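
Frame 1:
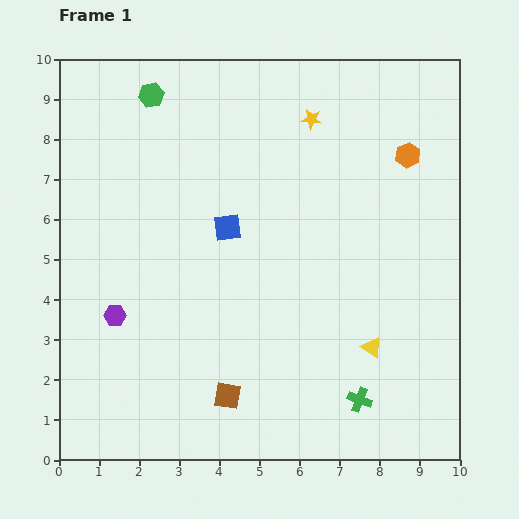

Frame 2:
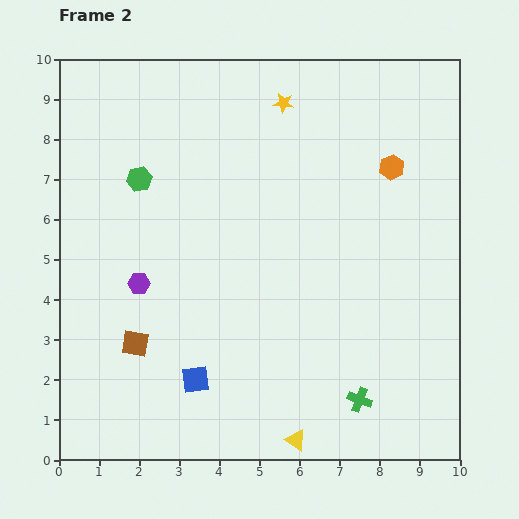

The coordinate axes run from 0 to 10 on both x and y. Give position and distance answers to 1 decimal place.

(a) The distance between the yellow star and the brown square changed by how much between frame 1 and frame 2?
-0.2

Distance in frame 1: 7.2. Distance in frame 2: 7.0.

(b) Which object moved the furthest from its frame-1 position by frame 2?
the blue square

(moved 3.9; next 3.0)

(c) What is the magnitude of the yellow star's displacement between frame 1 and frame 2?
0.8

The yellow star moved from (6.3, 8.5) to (5.6, 8.9), a distance of √(0.7² + 0.4²) ≈ 0.8.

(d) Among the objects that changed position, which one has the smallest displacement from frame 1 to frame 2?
the orange hexagon

(moved 0.5)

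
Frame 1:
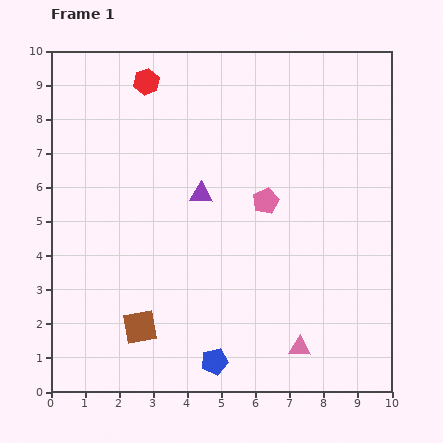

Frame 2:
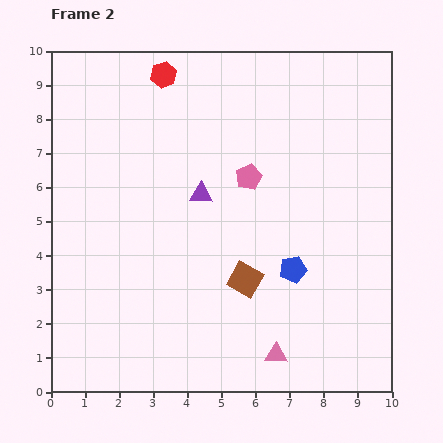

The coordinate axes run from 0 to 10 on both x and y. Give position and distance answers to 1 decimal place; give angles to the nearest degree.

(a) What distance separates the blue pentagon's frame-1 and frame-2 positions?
3.5

The blue pentagon moved from (4.8, 0.9) to (7.1, 3.6), a distance of √(2.3² + 2.7²) ≈ 3.5.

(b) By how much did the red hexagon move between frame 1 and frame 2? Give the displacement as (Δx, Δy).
(0.5, 0.2)

The red hexagon was at (2.8, 9.1) in frame 1 and (3.3, 9.3) in frame 2.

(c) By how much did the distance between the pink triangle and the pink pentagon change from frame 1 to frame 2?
+0.9

Distance in frame 1: 4.4. Distance in frame 2: 5.3.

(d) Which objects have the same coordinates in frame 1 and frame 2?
the purple triangle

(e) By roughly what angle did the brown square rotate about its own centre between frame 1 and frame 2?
39° clockwise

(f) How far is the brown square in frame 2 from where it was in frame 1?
3.4

The brown square moved from (2.6, 1.9) to (5.7, 3.3), a distance of √(3.1² + 1.4²) ≈ 3.4.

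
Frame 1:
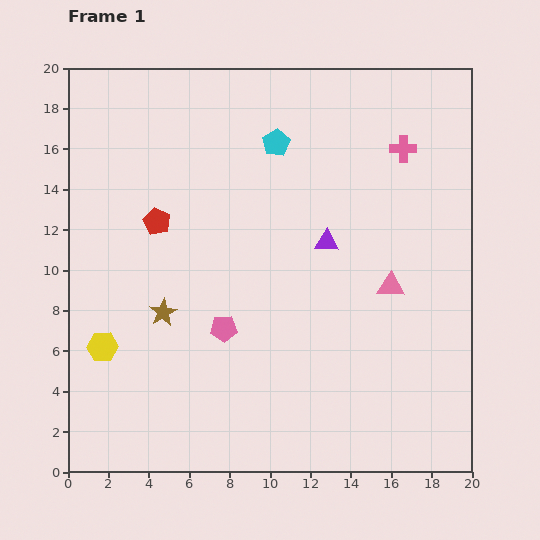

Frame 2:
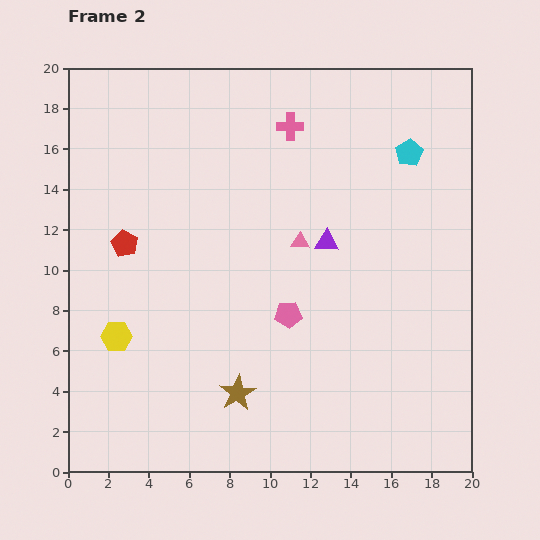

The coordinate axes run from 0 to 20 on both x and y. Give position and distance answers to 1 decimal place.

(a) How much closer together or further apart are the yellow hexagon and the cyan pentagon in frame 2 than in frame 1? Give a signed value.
+3.8

Distance in frame 1: 13.3. Distance in frame 2: 17.1.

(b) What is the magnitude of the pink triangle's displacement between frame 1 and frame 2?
5.0

The pink triangle moved from (16.0, 9.2) to (11.5, 11.4), a distance of √(4.5² + 2.2²) ≈ 5.0.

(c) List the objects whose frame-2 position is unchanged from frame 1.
the purple triangle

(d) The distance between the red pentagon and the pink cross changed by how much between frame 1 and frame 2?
-2.7

Distance in frame 1: 12.7. Distance in frame 2: 10.0.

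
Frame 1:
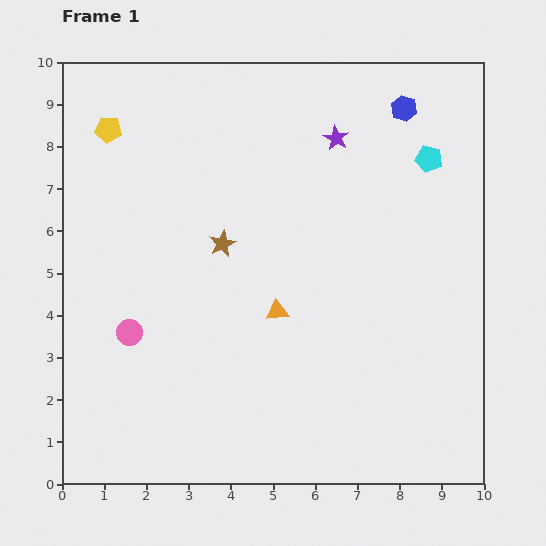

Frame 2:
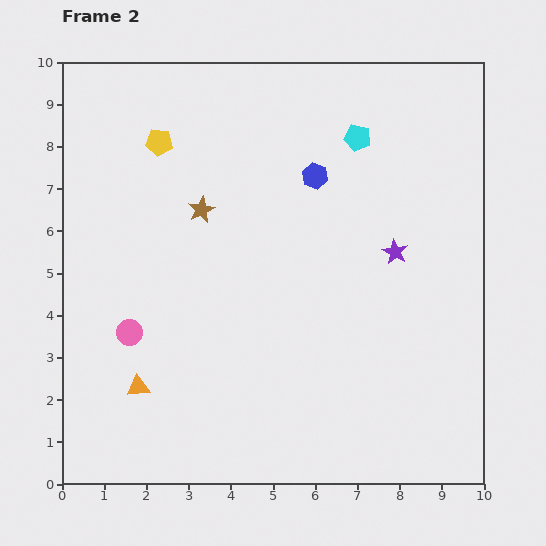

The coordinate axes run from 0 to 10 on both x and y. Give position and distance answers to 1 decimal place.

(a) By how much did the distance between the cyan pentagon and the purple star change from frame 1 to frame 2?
+0.5

Distance in frame 1: 2.3. Distance in frame 2: 2.8.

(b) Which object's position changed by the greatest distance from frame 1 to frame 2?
the orange triangle

(moved 3.8; next 3.0)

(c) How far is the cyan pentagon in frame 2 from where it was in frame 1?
1.8

The cyan pentagon moved from (8.7, 7.7) to (7.0, 8.2), a distance of √(1.7² + 0.5²) ≈ 1.8.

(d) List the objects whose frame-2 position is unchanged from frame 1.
the pink circle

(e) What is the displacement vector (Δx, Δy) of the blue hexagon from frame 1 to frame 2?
(-2.1, -1.6)

The blue hexagon was at (8.1, 8.9) in frame 1 and (6.0, 7.3) in frame 2.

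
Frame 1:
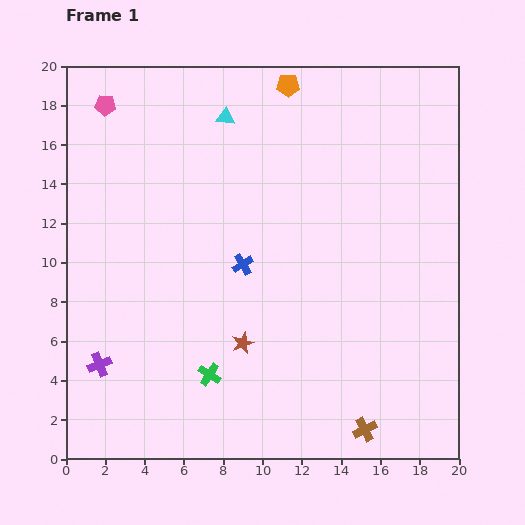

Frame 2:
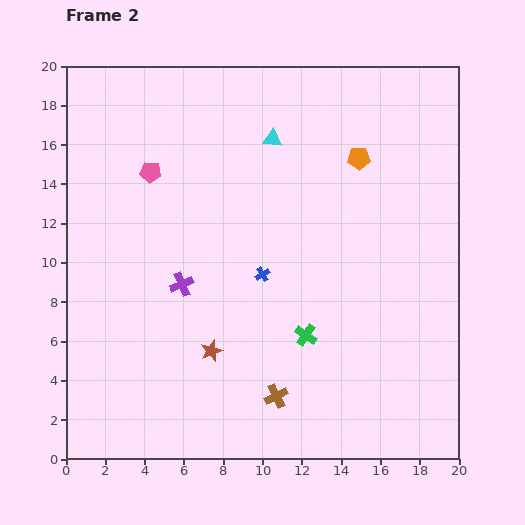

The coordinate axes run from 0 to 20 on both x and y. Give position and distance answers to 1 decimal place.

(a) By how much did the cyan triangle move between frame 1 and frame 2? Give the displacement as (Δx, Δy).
(2.4, -1.1)

The cyan triangle was at (8.1, 17.4) in frame 1 and (10.5, 16.3) in frame 2.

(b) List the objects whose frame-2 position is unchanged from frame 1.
none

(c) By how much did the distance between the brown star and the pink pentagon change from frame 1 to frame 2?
-4.4

Distance in frame 1: 14.0. Distance in frame 2: 9.6.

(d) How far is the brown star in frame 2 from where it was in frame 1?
1.6

The brown star moved from (9.0, 5.9) to (7.4, 5.5), a distance of √(1.6² + 0.4²) ≈ 1.6.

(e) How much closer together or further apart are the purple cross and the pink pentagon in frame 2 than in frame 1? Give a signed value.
-7.3

Distance in frame 1: 13.2. Distance in frame 2: 5.9.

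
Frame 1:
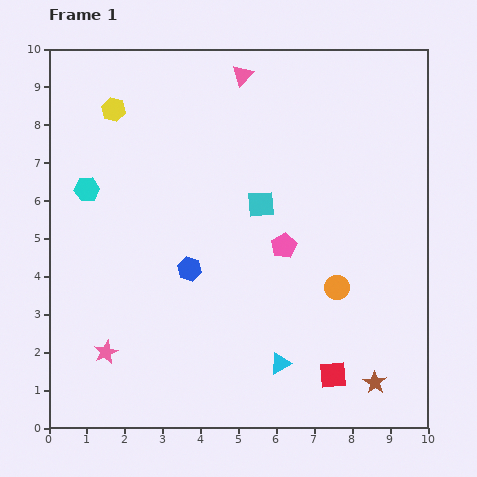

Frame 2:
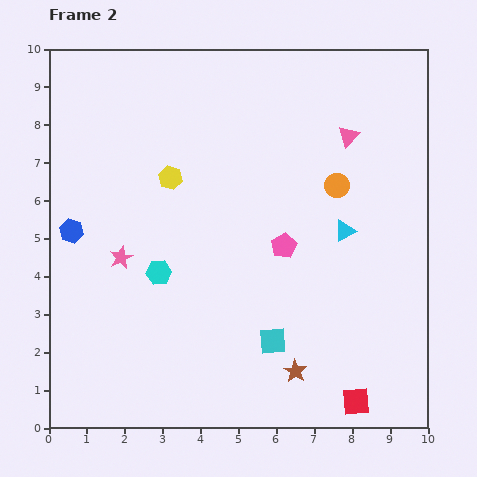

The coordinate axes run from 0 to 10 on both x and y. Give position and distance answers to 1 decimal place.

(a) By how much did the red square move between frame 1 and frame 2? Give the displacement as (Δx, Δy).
(0.6, -0.7)

The red square was at (7.5, 1.4) in frame 1 and (8.1, 0.7) in frame 2.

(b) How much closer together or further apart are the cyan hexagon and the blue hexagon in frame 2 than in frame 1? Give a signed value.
-0.9

Distance in frame 1: 3.4. Distance in frame 2: 2.5.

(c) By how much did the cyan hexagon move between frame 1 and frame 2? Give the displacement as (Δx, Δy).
(1.9, -2.2)

The cyan hexagon was at (1.0, 6.3) in frame 1 and (2.9, 4.1) in frame 2.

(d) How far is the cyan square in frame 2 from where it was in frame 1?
3.6

The cyan square moved from (5.6, 5.9) to (5.9, 2.3), a distance of √(0.3² + 3.6²) ≈ 3.6.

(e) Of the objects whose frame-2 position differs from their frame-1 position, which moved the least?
the red square

(moved 0.9)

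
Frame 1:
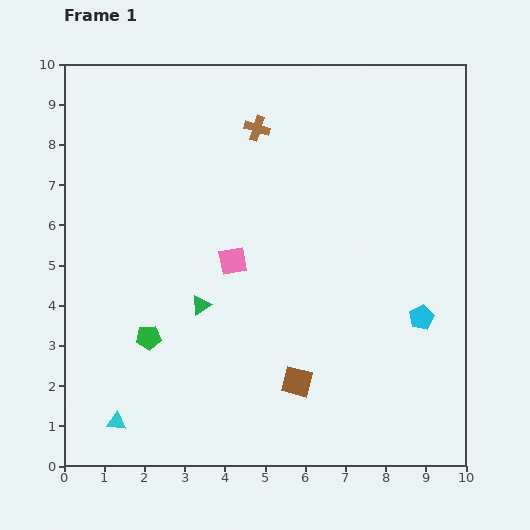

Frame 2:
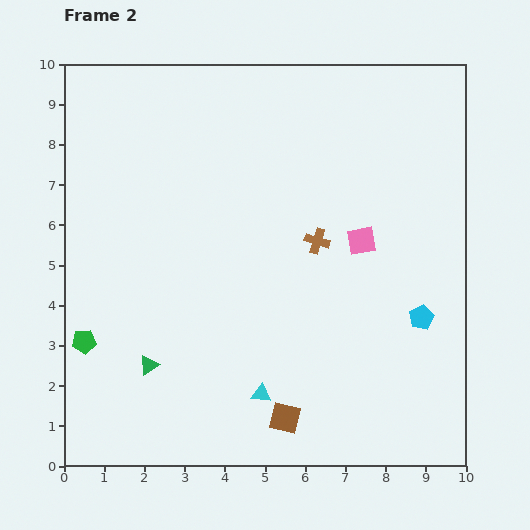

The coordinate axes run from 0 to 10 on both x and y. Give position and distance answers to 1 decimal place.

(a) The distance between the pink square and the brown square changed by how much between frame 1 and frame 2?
+1.4

Distance in frame 1: 3.4. Distance in frame 2: 4.8.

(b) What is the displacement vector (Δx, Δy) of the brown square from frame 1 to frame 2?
(-0.3, -0.9)

The brown square was at (5.8, 2.1) in frame 1 and (5.5, 1.2) in frame 2.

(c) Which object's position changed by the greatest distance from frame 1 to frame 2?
the cyan triangle

(moved 3.7; next 3.2)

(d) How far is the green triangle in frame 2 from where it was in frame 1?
2.0

The green triangle moved from (3.4, 4.0) to (2.1, 2.5), a distance of √(1.3² + 1.5²) ≈ 2.0.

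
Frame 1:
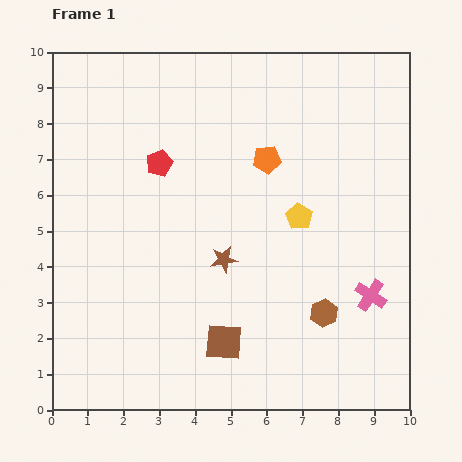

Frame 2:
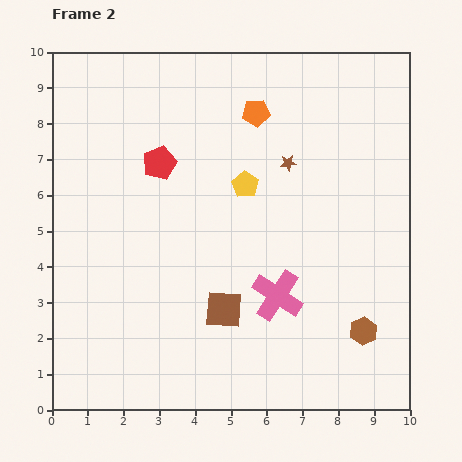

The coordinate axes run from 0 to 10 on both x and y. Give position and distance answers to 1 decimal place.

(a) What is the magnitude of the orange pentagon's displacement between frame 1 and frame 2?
1.3

The orange pentagon moved from (6.0, 7.0) to (5.7, 8.3), a distance of √(0.3² + 1.3²) ≈ 1.3.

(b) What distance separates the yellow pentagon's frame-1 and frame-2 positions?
1.7

The yellow pentagon moved from (6.9, 5.4) to (5.4, 6.3), a distance of √(1.5² + 0.9²) ≈ 1.7.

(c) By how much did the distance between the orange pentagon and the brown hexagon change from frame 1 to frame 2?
+2.2

Distance in frame 1: 4.6. Distance in frame 2: 6.8.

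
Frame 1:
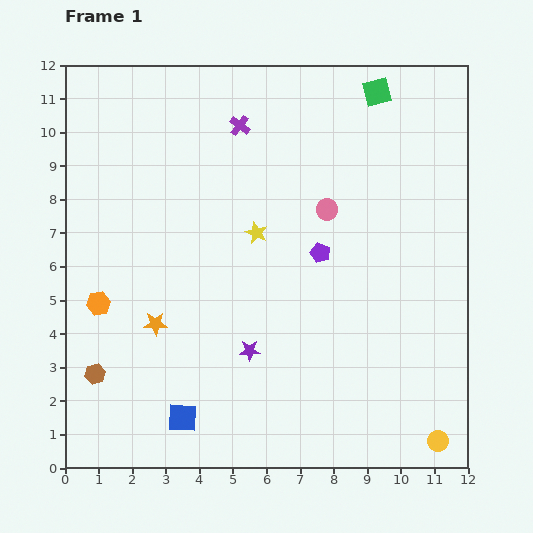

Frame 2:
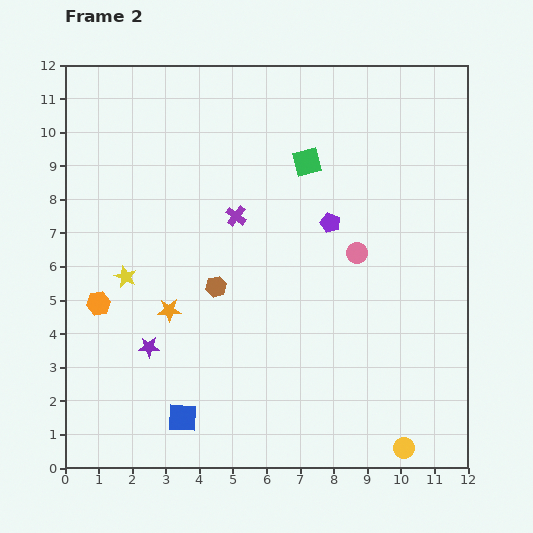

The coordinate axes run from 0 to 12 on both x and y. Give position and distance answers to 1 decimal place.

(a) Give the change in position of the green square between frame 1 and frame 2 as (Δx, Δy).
(-2.1, -2.1)

The green square was at (9.3, 11.2) in frame 1 and (7.2, 9.1) in frame 2.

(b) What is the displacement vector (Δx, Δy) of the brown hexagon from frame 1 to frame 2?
(3.6, 2.6)

The brown hexagon was at (0.9, 2.8) in frame 1 and (4.5, 5.4) in frame 2.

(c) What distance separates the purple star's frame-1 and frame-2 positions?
3.0

The purple star moved from (5.5, 3.5) to (2.5, 3.6), a distance of √(3.0² + 0.1²) ≈ 3.0.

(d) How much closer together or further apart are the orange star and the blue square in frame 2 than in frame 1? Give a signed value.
+0.3

Distance in frame 1: 2.9. Distance in frame 2: 3.2.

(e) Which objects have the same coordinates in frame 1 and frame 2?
the orange hexagon, the blue square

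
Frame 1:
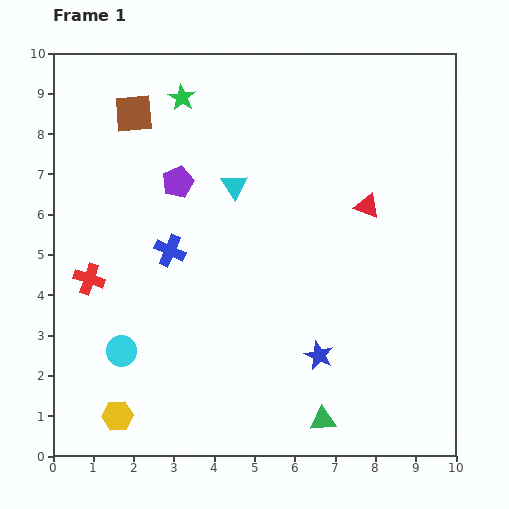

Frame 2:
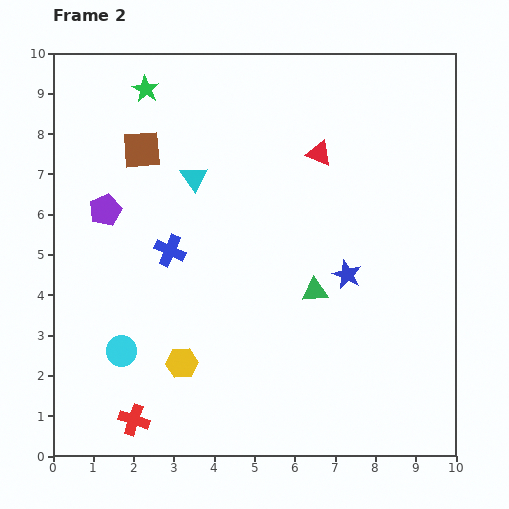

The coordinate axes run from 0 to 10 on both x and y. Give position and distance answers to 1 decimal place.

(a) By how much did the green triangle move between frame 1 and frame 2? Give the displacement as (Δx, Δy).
(-0.2, 3.2)

The green triangle was at (6.7, 0.9) in frame 1 and (6.5, 4.1) in frame 2.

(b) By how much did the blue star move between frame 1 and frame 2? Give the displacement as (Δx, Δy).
(0.7, 2.0)

The blue star was at (6.6, 2.5) in frame 1 and (7.3, 4.5) in frame 2.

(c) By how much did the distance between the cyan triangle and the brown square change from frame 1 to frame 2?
-1.6

Distance in frame 1: 3.1. Distance in frame 2: 1.5.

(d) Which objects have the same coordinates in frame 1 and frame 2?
the blue cross, the cyan circle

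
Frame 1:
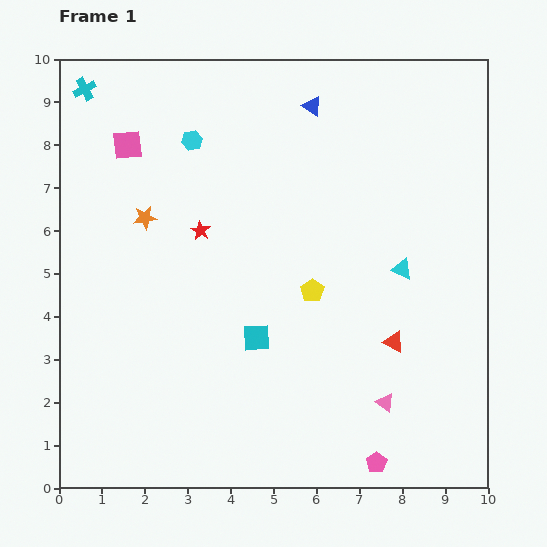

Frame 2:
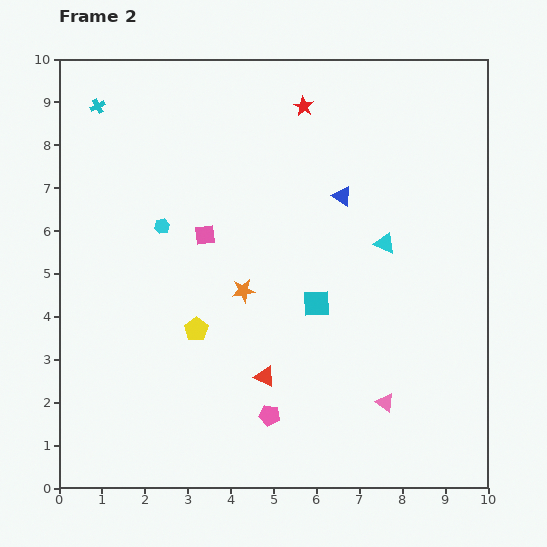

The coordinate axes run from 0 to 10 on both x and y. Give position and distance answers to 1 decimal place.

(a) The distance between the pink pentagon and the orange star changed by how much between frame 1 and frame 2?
-4.9

Distance in frame 1: 7.9. Distance in frame 2: 3.0.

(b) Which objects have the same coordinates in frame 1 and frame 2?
the pink triangle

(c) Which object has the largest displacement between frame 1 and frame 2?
the red star

(moved 3.8; next 3.1)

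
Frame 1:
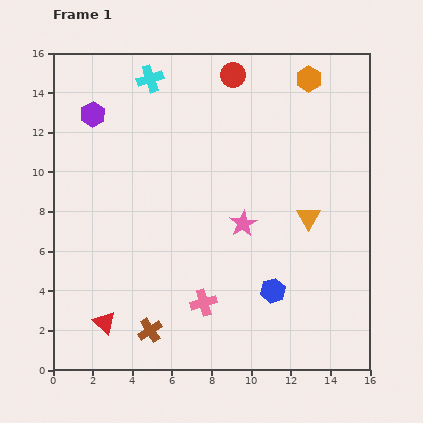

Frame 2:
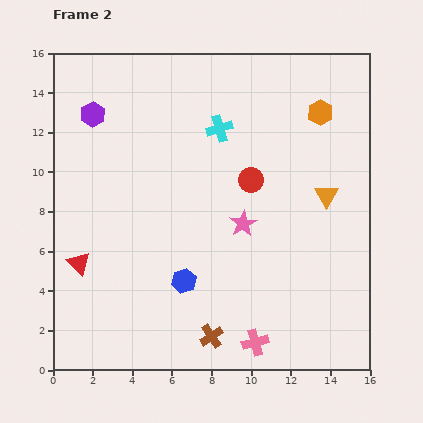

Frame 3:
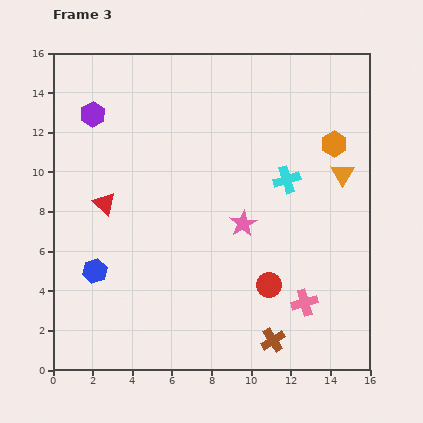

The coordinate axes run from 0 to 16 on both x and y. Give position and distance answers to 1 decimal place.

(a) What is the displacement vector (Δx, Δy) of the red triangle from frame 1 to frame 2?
(-1.3, 3.0)

The red triangle was at (2.6, 2.4) in frame 1 and (1.3, 5.4) in frame 2.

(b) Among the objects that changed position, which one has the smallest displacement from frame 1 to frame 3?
the orange triangle

(moved 2.8)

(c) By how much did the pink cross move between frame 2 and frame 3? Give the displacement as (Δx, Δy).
(2.5, 2.0)

The pink cross was at (10.2, 1.4) in frame 2 and (12.7, 3.4) in frame 3.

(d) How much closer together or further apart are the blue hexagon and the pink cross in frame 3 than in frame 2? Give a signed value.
+5.9

Distance in frame 2: 4.8. Distance in frame 3: 10.7.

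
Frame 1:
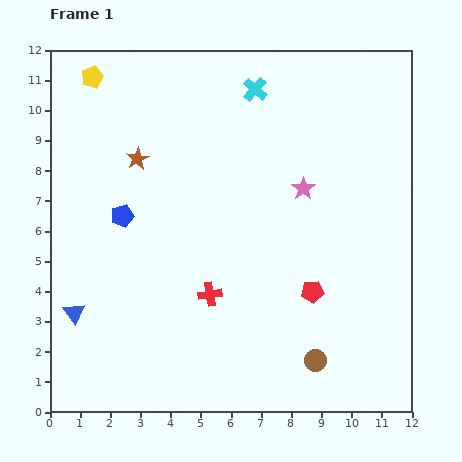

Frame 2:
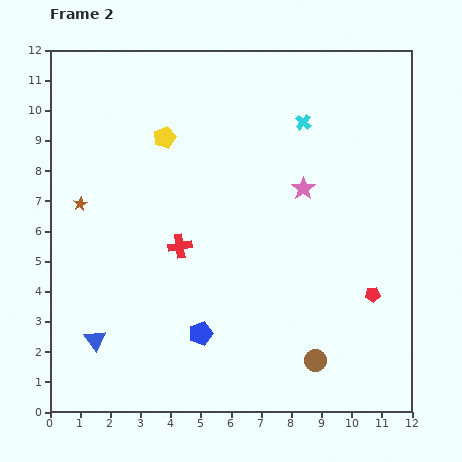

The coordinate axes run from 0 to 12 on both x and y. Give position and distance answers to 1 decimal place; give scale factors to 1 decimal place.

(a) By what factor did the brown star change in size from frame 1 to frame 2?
0.6×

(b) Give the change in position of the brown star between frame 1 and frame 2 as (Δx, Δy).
(-1.9, -1.5)

The brown star was at (2.9, 8.4) in frame 1 and (1.0, 6.9) in frame 2.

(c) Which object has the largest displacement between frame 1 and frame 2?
the blue pentagon

(moved 4.7; next 3.1)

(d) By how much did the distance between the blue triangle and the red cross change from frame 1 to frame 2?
-0.3

Distance in frame 1: 4.5. Distance in frame 2: 4.2.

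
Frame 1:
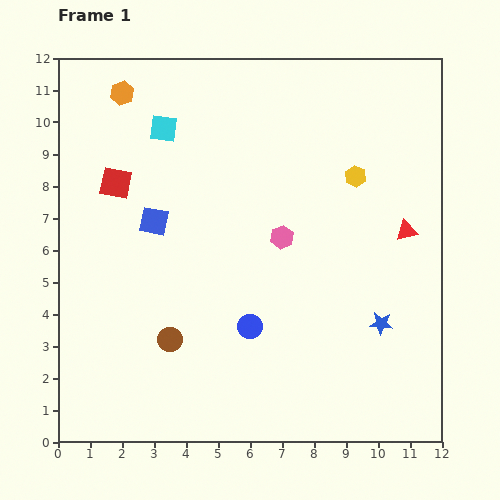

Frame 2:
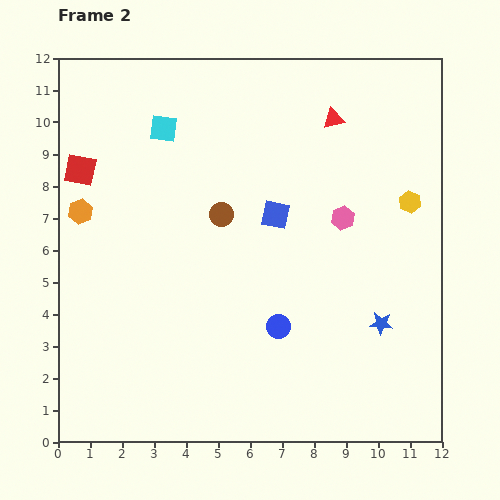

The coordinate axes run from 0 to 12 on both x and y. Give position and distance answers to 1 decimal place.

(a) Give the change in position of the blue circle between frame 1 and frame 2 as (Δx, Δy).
(0.9, 0.0)

The blue circle was at (6.0, 3.6) in frame 1 and (6.9, 3.6) in frame 2.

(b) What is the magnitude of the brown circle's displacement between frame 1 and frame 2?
4.2

The brown circle moved from (3.5, 3.2) to (5.1, 7.1), a distance of √(1.6² + 3.9²) ≈ 4.2.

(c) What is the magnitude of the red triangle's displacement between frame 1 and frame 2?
4.2

The red triangle moved from (10.9, 6.6) to (8.6, 10.1), a distance of √(2.3² + 3.5²) ≈ 4.2.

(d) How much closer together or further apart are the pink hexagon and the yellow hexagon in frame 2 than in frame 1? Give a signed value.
-0.8

Distance in frame 1: 3.0. Distance in frame 2: 2.2.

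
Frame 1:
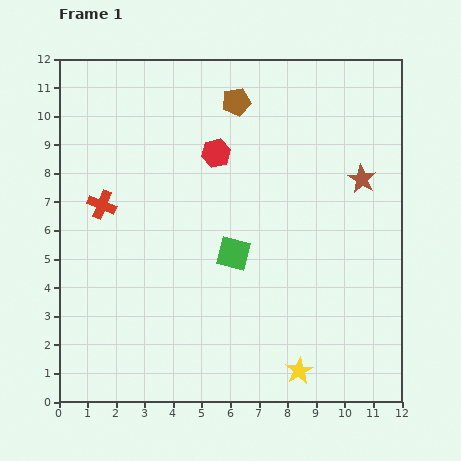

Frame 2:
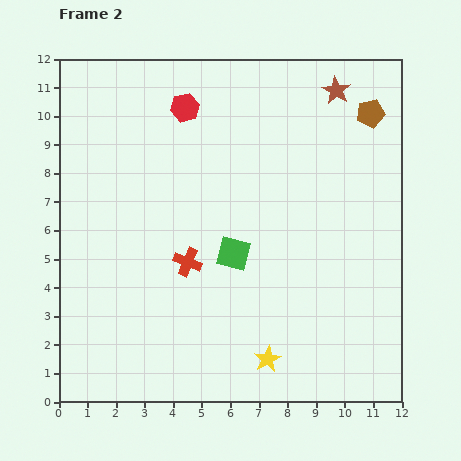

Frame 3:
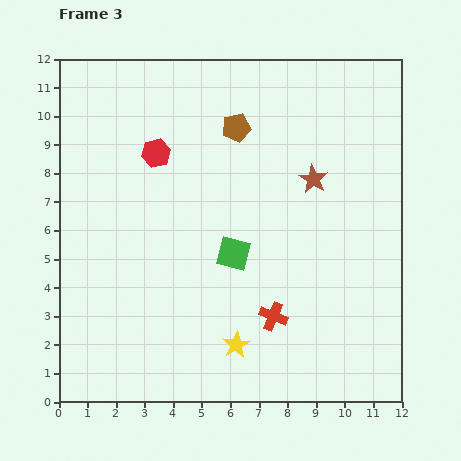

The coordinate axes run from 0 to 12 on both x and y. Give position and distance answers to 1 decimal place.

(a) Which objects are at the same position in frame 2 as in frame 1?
the green square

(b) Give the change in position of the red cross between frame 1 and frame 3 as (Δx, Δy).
(6.0, -3.9)

The red cross was at (1.5, 6.9) in frame 1 and (7.5, 3.0) in frame 3.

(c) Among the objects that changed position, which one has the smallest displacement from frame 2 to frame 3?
the yellow star

(moved 1.2)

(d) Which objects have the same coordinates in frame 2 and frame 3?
the green square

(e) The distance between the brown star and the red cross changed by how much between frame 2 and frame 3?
-2.9

Distance in frame 2: 7.9. Distance in frame 3: 5.0.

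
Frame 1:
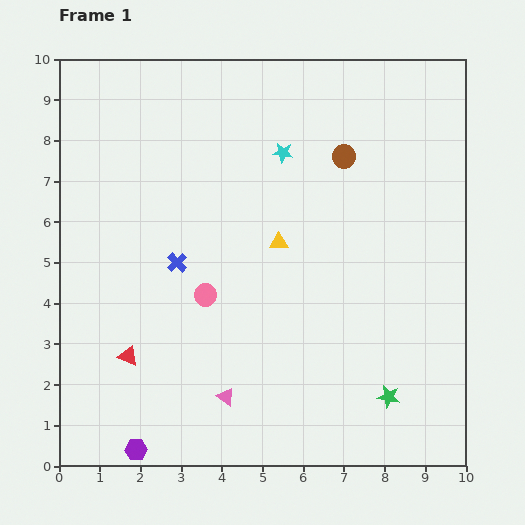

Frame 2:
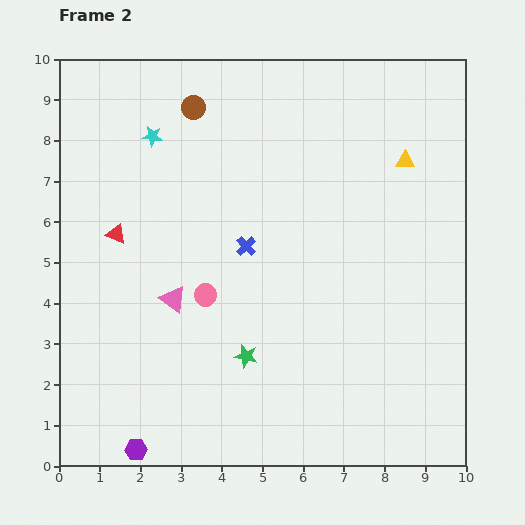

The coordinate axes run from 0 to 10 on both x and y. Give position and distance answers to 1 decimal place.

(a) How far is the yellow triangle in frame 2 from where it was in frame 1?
3.7

The yellow triangle moved from (5.4, 5.5) to (8.5, 7.5), a distance of √(3.1² + 2.0²) ≈ 3.7.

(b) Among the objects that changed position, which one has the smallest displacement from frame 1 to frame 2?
the blue cross

(moved 1.7)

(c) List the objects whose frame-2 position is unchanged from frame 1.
the purple hexagon, the pink circle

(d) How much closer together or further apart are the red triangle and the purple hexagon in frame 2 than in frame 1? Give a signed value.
+3.0

Distance in frame 1: 2.3. Distance in frame 2: 5.3.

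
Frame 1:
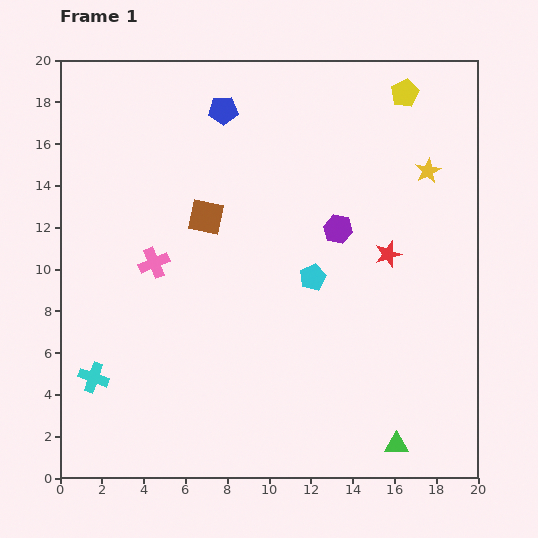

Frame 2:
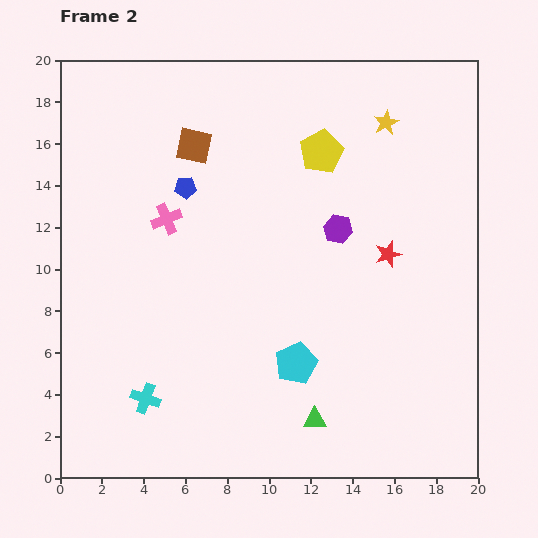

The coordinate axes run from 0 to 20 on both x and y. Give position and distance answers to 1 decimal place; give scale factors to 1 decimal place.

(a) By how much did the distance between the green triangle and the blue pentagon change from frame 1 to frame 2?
-5.3

Distance in frame 1: 18.0. Distance in frame 2: 12.7.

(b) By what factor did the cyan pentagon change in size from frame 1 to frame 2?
1.6×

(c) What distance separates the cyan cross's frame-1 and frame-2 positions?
2.7

The cyan cross moved from (1.6, 4.8) to (4.1, 3.8), a distance of √(2.5² + 1.0²) ≈ 2.7.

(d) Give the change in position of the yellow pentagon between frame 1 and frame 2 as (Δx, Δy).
(-4.0, -2.8)

The yellow pentagon was at (16.5, 18.4) in frame 1 and (12.5, 15.6) in frame 2.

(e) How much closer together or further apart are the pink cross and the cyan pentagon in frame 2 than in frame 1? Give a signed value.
+1.7

Distance in frame 1: 7.6. Distance in frame 2: 9.3.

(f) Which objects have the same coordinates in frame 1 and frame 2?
the red star, the purple hexagon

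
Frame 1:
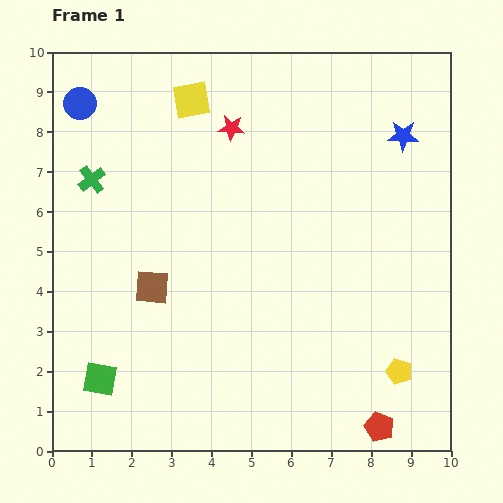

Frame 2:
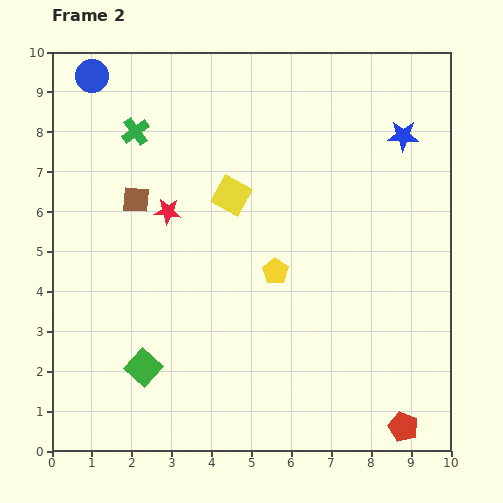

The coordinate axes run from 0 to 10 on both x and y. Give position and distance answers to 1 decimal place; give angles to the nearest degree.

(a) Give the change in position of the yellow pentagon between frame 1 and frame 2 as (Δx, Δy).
(-3.1, 2.5)

The yellow pentagon was at (8.7, 2.0) in frame 1 and (5.6, 4.5) in frame 2.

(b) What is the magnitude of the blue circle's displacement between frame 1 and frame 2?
0.8

The blue circle moved from (0.7, 8.7) to (1.0, 9.4), a distance of √(0.3² + 0.7²) ≈ 0.8.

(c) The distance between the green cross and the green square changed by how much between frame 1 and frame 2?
+0.9

Distance in frame 1: 5.0. Distance in frame 2: 5.9.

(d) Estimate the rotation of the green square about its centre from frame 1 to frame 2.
32° clockwise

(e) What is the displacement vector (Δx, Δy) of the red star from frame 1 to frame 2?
(-1.6, -2.1)

The red star was at (4.5, 8.1) in frame 1 and (2.9, 6.0) in frame 2.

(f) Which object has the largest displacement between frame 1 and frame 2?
the yellow pentagon

(moved 4.0; next 2.6)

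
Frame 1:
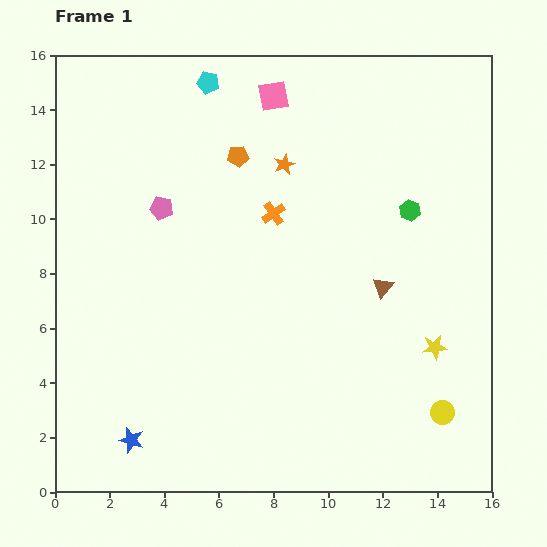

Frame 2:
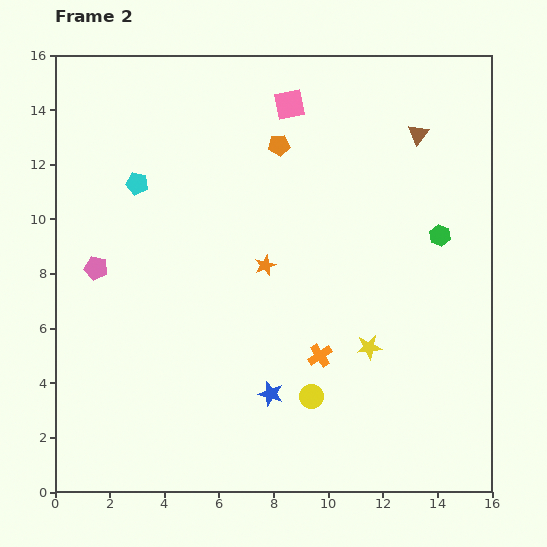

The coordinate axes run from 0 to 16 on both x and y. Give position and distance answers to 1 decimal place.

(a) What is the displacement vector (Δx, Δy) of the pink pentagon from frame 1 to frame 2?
(-2.4, -2.2)

The pink pentagon was at (3.9, 10.4) in frame 1 and (1.5, 8.2) in frame 2.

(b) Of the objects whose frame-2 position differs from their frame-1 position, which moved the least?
the pink square

(moved 0.7)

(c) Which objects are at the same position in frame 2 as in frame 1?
none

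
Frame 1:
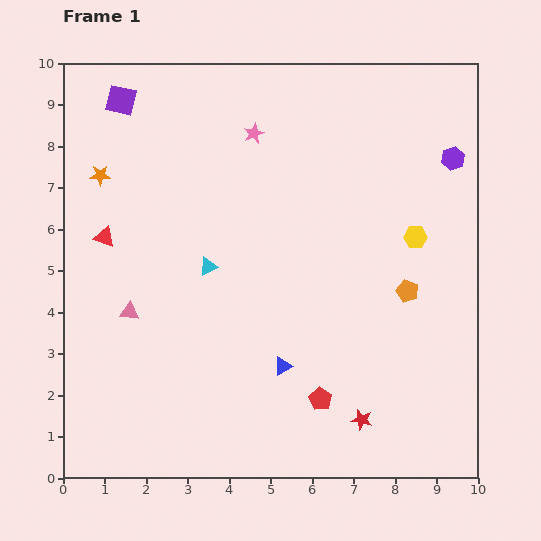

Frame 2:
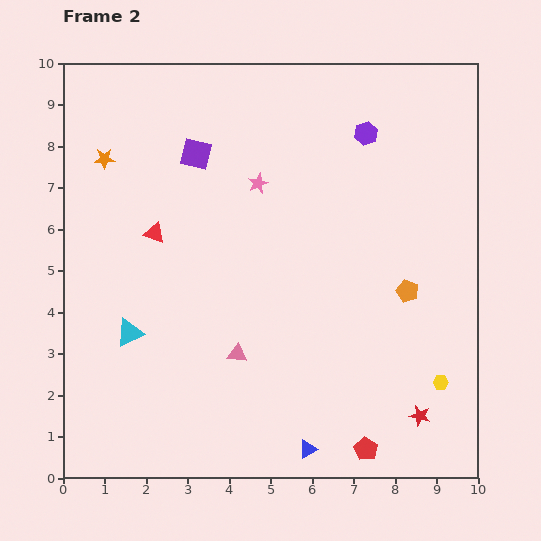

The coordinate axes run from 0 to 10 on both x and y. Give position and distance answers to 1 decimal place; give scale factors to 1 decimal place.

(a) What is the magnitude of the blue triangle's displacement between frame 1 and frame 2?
2.1

The blue triangle moved from (5.3, 2.7) to (5.9, 0.7), a distance of √(0.6² + 2.0²) ≈ 2.1.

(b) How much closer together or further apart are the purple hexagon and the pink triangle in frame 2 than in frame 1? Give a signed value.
-2.5

Distance in frame 1: 8.6. Distance in frame 2: 6.1.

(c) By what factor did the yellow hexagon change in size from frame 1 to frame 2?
0.6×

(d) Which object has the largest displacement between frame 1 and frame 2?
the yellow hexagon

(moved 3.6; next 2.8)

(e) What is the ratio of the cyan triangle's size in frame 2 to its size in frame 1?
1.5×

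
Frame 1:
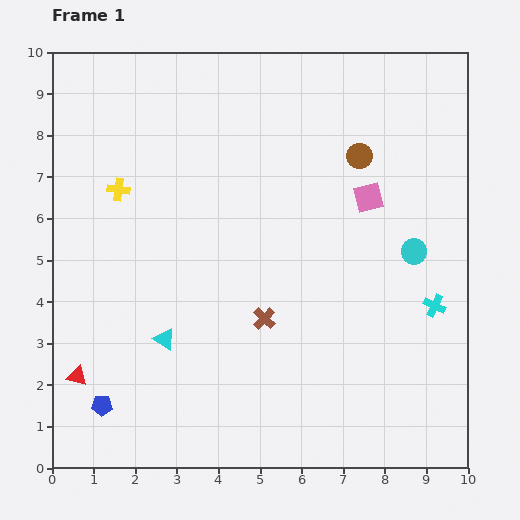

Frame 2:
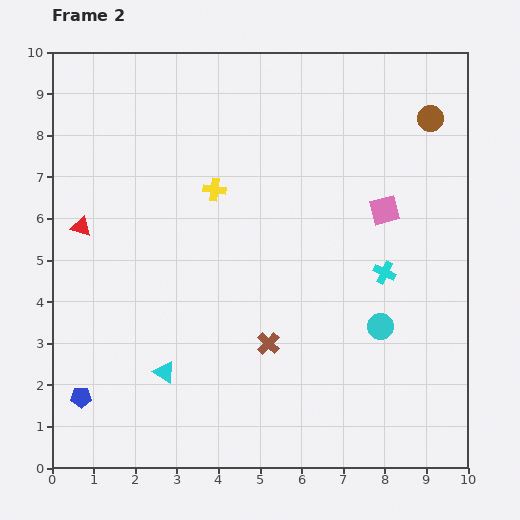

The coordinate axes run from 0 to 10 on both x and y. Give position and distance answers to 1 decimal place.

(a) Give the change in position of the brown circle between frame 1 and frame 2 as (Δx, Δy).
(1.7, 0.9)

The brown circle was at (7.4, 7.5) in frame 1 and (9.1, 8.4) in frame 2.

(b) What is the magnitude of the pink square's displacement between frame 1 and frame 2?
0.5

The pink square moved from (7.6, 6.5) to (8.0, 6.2), a distance of √(0.4² + 0.3²) ≈ 0.5.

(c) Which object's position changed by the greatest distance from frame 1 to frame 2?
the red triangle

(moved 3.6; next 2.3)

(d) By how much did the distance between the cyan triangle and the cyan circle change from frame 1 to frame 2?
-1.1

Distance in frame 1: 6.4. Distance in frame 2: 5.3.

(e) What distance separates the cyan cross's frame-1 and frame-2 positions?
1.4

The cyan cross moved from (9.2, 3.9) to (8.0, 4.7), a distance of √(1.2² + 0.8²) ≈ 1.4.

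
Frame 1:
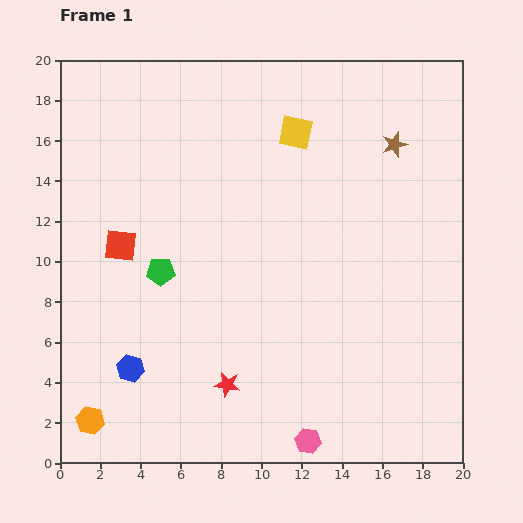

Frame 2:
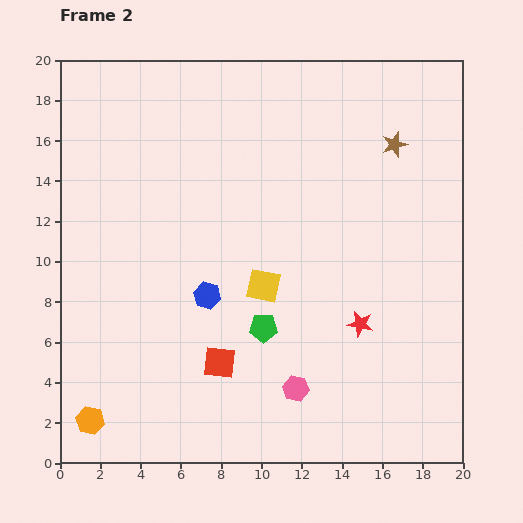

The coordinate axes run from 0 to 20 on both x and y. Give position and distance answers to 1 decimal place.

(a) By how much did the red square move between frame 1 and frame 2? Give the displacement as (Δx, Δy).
(4.9, -5.8)

The red square was at (3.0, 10.8) in frame 1 and (7.9, 5.0) in frame 2.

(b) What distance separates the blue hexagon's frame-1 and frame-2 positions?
5.2

The blue hexagon moved from (3.5, 4.7) to (7.3, 8.3), a distance of √(3.8² + 3.6²) ≈ 5.2.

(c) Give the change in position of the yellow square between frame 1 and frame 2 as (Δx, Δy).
(-1.6, -7.6)

The yellow square was at (11.7, 16.4) in frame 1 and (10.1, 8.8) in frame 2.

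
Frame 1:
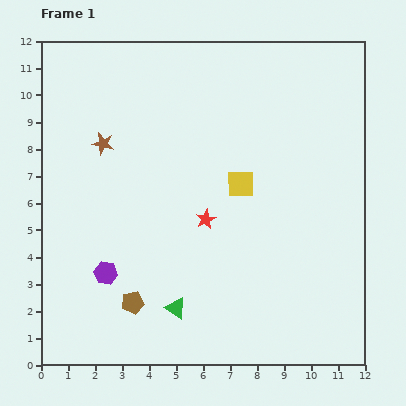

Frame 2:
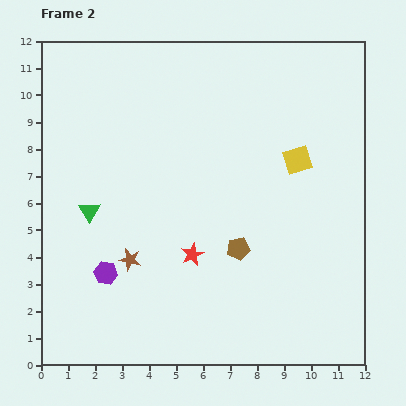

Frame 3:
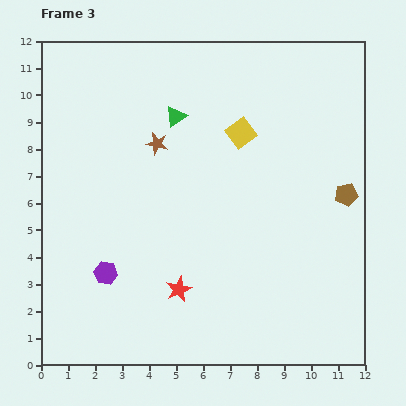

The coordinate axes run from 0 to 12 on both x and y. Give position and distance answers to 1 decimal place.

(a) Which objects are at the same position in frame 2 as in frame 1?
the purple hexagon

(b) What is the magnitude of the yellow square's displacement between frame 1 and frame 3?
1.9

The yellow square moved from (7.4, 6.7) to (7.4, 8.6), a distance of √(0.0² + 1.9²) ≈ 1.9.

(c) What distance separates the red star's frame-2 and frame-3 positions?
1.4

The red star moved from (5.6, 4.1) to (5.1, 2.8), a distance of √(0.5² + 1.3²) ≈ 1.4.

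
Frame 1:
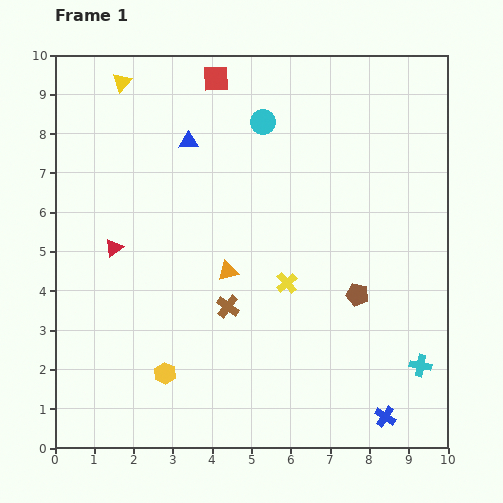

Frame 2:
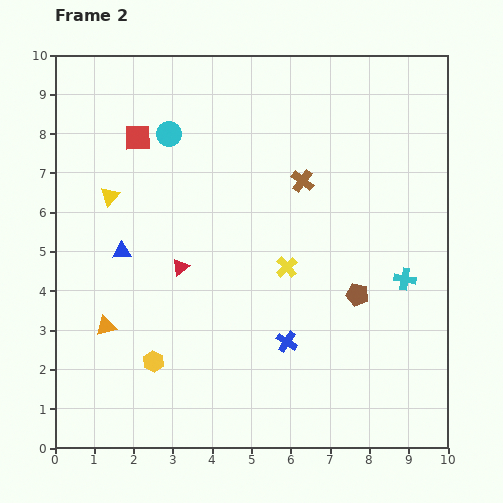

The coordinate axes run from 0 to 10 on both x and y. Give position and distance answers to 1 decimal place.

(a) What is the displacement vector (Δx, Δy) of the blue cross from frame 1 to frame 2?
(-2.5, 1.9)

The blue cross was at (8.4, 0.8) in frame 1 and (5.9, 2.7) in frame 2.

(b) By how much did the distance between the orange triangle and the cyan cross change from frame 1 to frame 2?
+2.2

Distance in frame 1: 5.5. Distance in frame 2: 7.7.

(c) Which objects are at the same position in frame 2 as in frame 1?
the brown pentagon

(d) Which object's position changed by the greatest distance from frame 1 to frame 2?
the brown cross

(moved 3.7; next 3.4)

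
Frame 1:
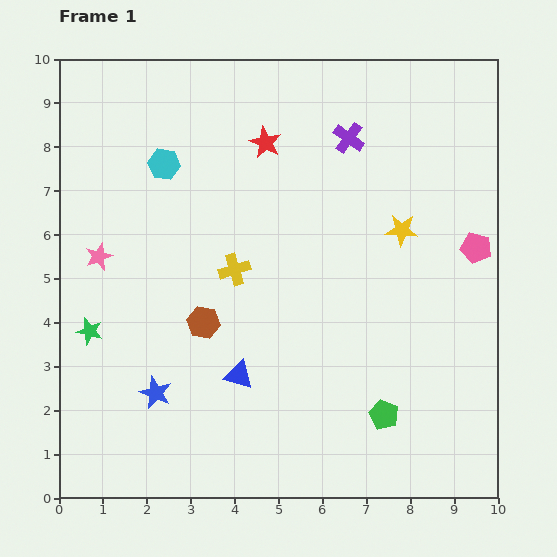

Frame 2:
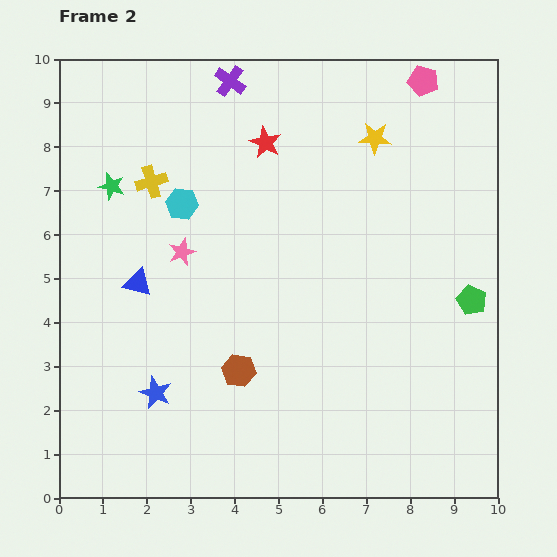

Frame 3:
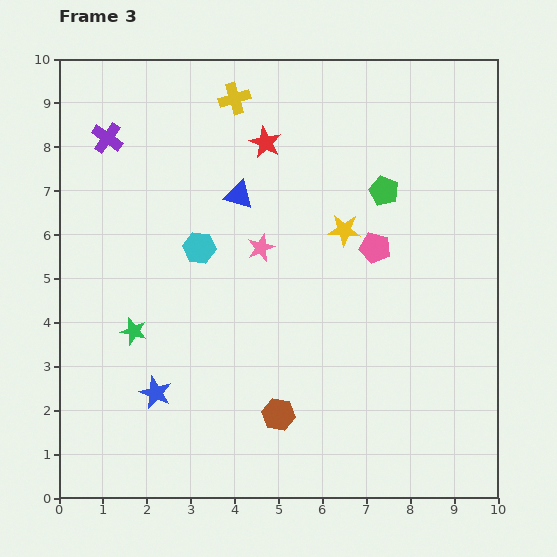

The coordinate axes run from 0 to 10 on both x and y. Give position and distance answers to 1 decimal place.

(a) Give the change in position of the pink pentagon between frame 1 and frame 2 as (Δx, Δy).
(-1.2, 3.8)

The pink pentagon was at (9.5, 5.7) in frame 1 and (8.3, 9.5) in frame 2.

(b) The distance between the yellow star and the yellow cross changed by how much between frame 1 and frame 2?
+1.3

Distance in frame 1: 3.9. Distance in frame 2: 5.2.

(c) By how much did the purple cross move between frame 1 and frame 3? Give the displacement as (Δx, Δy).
(-5.5, 0.0)

The purple cross was at (6.6, 8.2) in frame 1 and (1.1, 8.2) in frame 3.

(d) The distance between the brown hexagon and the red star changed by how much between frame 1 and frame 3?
+1.9

Distance in frame 1: 4.3. Distance in frame 3: 6.2.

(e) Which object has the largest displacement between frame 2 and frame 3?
the pink pentagon

(moved 4.0; next 3.3)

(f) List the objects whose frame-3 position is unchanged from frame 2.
the blue star, the red star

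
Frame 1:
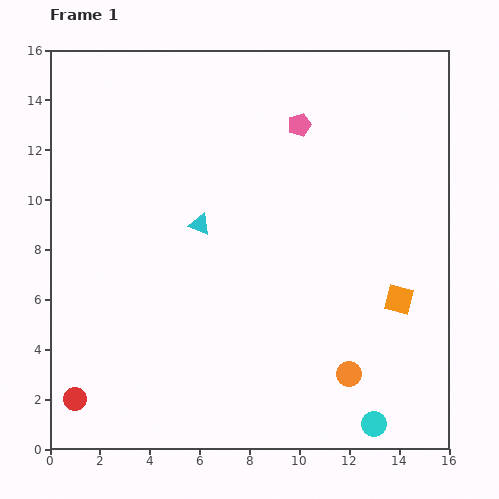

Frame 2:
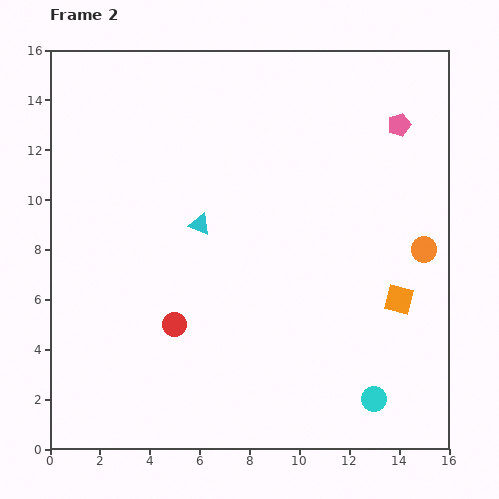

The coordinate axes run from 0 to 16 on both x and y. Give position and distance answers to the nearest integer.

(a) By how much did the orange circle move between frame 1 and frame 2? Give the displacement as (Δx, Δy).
(3, 5)

The orange circle was at (12, 3) in frame 1 and (15, 8) in frame 2.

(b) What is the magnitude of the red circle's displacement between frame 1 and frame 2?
5

The red circle moved from (1, 2) to (5, 5), a distance of √(4² + 3²) ≈ 5.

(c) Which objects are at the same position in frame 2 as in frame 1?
the orange square, the cyan triangle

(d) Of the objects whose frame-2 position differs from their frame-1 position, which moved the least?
the cyan circle

(moved 1)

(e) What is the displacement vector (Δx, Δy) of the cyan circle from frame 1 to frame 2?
(0, 1)

The cyan circle was at (13, 1) in frame 1 and (13, 2) in frame 2.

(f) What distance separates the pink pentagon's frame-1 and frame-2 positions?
4

The pink pentagon moved from (10, 13) to (14, 13), a distance of √(4² + 0²) ≈ 4.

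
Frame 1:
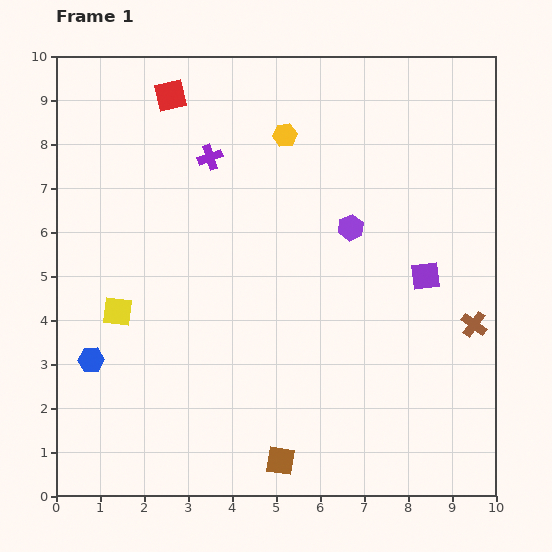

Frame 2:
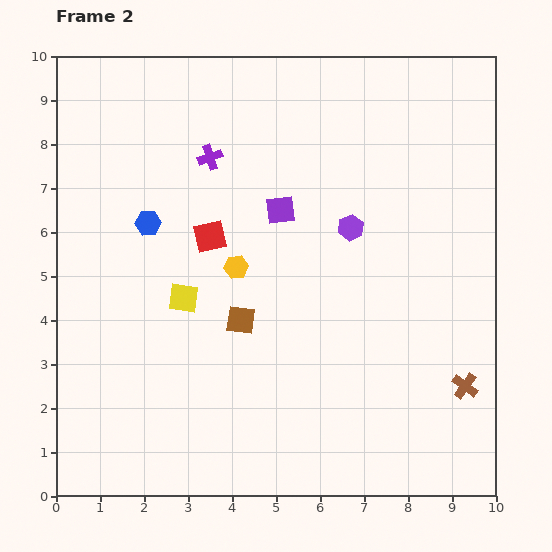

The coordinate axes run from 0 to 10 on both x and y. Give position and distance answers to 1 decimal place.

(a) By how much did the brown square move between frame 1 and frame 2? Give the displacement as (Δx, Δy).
(-0.9, 3.2)

The brown square was at (5.1, 0.8) in frame 1 and (4.2, 4.0) in frame 2.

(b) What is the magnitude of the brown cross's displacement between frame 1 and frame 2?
1.4

The brown cross moved from (9.5, 3.9) to (9.3, 2.5), a distance of √(0.2² + 1.4²) ≈ 1.4.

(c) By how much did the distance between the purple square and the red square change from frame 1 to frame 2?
-5.4

Distance in frame 1: 7.1. Distance in frame 2: 1.7.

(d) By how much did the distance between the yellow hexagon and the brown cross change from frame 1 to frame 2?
-0.2

Distance in frame 1: 6.1. Distance in frame 2: 5.9.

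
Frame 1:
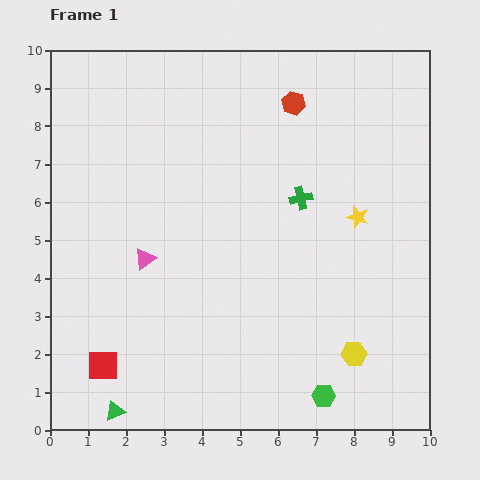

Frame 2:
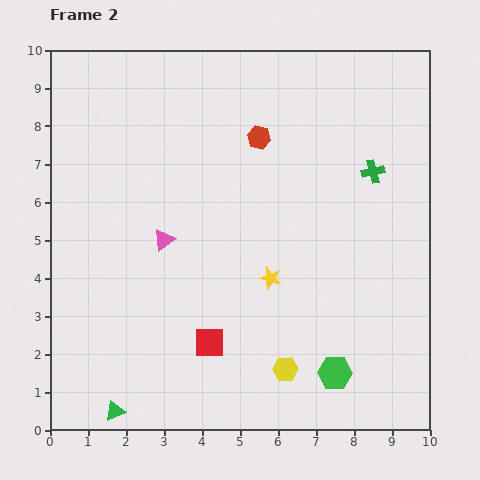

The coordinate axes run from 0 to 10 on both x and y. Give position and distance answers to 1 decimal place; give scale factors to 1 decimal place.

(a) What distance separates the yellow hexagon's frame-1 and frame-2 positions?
1.8

The yellow hexagon moved from (8.0, 2.0) to (6.2, 1.6), a distance of √(1.8² + 0.4²) ≈ 1.8.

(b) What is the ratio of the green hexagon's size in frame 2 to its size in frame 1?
1.5×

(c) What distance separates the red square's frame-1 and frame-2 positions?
2.9

The red square moved from (1.4, 1.7) to (4.2, 2.3), a distance of √(2.8² + 0.6²) ≈ 2.9.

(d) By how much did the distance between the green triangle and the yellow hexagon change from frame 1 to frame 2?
-1.9

Distance in frame 1: 6.5. Distance in frame 2: 4.6.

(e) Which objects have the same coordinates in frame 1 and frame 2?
the green triangle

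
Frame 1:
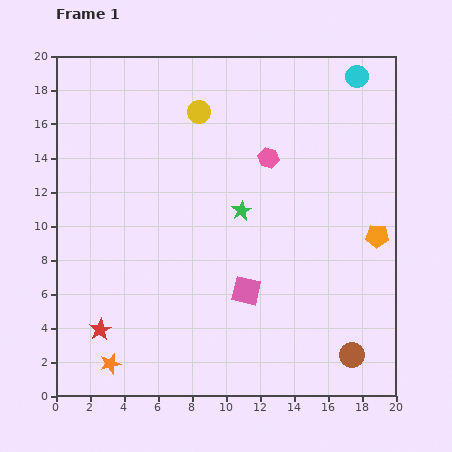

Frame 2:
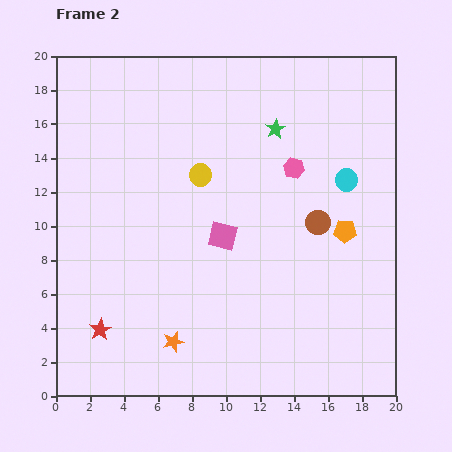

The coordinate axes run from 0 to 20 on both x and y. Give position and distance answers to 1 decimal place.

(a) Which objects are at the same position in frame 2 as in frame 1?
the red star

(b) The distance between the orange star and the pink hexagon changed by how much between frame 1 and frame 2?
-2.9

Distance in frame 1: 15.3. Distance in frame 2: 12.4.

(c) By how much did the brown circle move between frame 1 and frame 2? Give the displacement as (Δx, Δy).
(-2.0, 7.8)

The brown circle was at (17.4, 2.4) in frame 1 and (15.4, 10.2) in frame 2.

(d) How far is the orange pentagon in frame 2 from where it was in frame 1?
1.9

The orange pentagon moved from (18.9, 9.4) to (17.0, 9.7), a distance of √(1.9² + 0.3²) ≈ 1.9.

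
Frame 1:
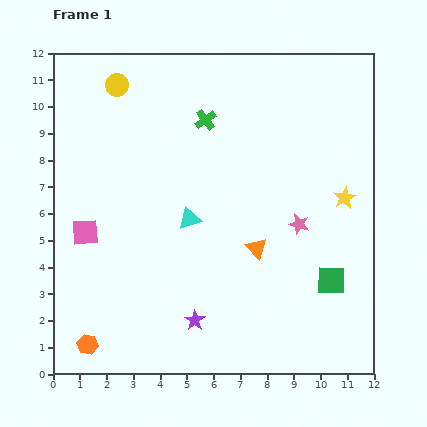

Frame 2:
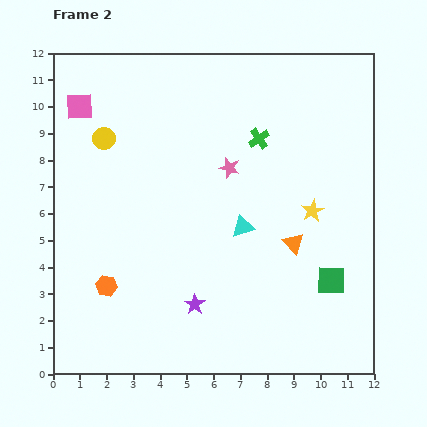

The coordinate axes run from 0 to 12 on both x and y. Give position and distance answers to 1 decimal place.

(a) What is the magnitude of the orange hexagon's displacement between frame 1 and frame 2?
2.3

The orange hexagon moved from (1.3, 1.1) to (2.0, 3.3), a distance of √(0.7² + 2.2²) ≈ 2.3.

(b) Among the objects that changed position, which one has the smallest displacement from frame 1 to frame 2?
the purple star

(moved 0.6)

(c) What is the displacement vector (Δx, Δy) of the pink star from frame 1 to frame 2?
(-2.6, 2.1)

The pink star was at (9.2, 5.6) in frame 1 and (6.6, 7.7) in frame 2.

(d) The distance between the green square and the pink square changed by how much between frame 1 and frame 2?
+2.0

Distance in frame 1: 9.4. Distance in frame 2: 11.4.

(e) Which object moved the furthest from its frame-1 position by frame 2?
the pink square

(moved 4.7; next 3.3)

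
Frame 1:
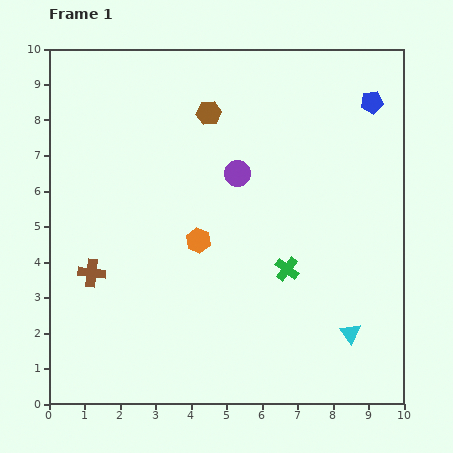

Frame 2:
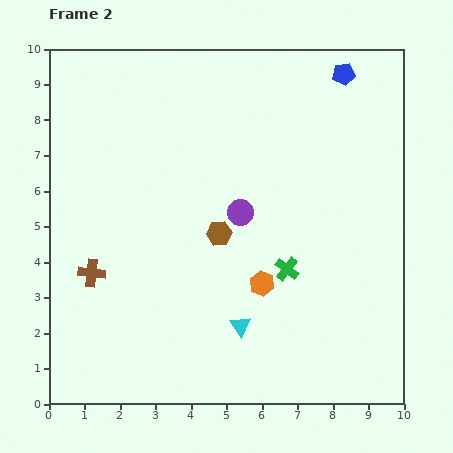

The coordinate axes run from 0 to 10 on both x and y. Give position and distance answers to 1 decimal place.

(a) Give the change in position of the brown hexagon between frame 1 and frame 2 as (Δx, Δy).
(0.3, -3.4)

The brown hexagon was at (4.5, 8.2) in frame 1 and (4.8, 4.8) in frame 2.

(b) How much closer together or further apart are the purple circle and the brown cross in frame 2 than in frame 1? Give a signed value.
-0.5

Distance in frame 1: 5.0. Distance in frame 2: 4.5.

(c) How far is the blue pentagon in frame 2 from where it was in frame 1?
1.1

The blue pentagon moved from (9.1, 8.5) to (8.3, 9.3), a distance of √(0.8² + 0.8²) ≈ 1.1.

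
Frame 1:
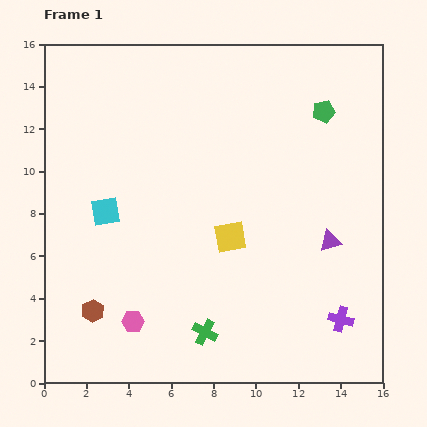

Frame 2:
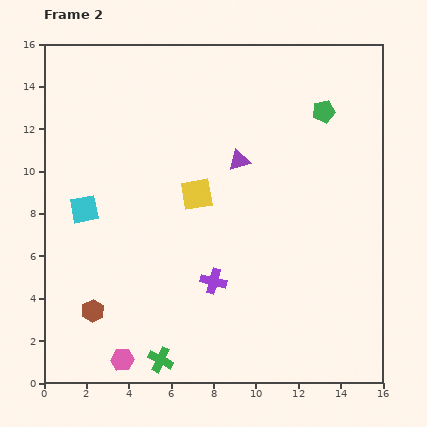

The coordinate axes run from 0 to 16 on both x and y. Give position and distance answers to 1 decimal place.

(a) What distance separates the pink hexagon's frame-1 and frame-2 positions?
1.9

The pink hexagon moved from (4.2, 2.9) to (3.7, 1.1), a distance of √(0.5² + 1.8²) ≈ 1.9.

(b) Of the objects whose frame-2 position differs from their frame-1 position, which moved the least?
the cyan square

(moved 1.0)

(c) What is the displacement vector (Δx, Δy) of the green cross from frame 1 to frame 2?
(-2.1, -1.3)

The green cross was at (7.6, 2.4) in frame 1 and (5.5, 1.1) in frame 2.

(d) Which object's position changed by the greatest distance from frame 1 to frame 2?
the purple cross

(moved 6.3; next 5.7)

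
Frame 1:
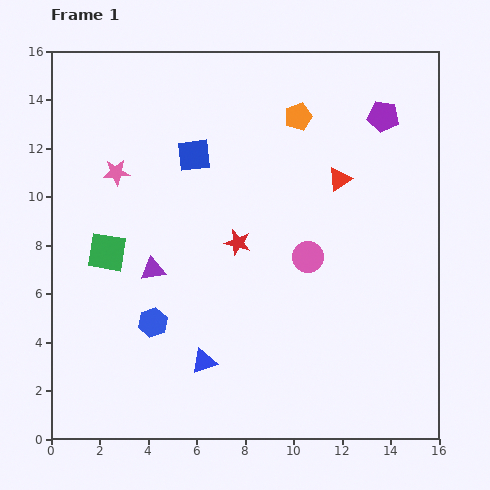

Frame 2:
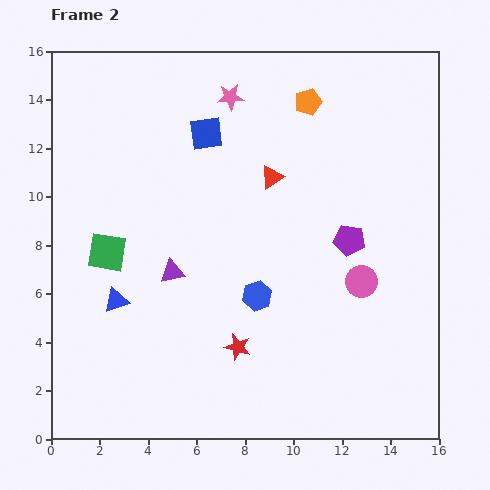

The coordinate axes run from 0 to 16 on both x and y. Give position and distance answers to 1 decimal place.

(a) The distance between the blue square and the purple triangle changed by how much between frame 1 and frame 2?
+0.9

Distance in frame 1: 5.0. Distance in frame 2: 5.9.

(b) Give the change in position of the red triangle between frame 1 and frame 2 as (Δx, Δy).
(-2.8, 0.1)

The red triangle was at (11.9, 10.7) in frame 1 and (9.1, 10.8) in frame 2.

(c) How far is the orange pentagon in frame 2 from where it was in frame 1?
0.7

The orange pentagon moved from (10.2, 13.3) to (10.6, 13.9), a distance of √(0.4² + 0.6²) ≈ 0.7.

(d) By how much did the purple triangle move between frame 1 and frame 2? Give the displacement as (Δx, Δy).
(0.8, -0.1)

The purple triangle was at (4.2, 7.0) in frame 1 and (5.0, 6.9) in frame 2.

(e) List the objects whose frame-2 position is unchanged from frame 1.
the green square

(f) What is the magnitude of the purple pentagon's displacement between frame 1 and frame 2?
5.3

The purple pentagon moved from (13.7, 13.3) to (12.3, 8.2), a distance of √(1.4² + 5.1²) ≈ 5.3.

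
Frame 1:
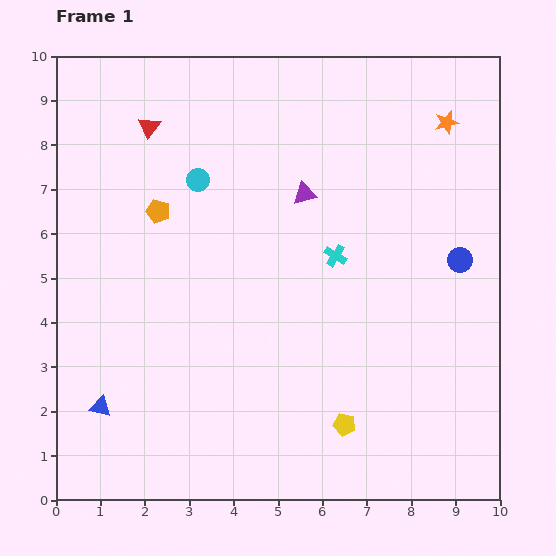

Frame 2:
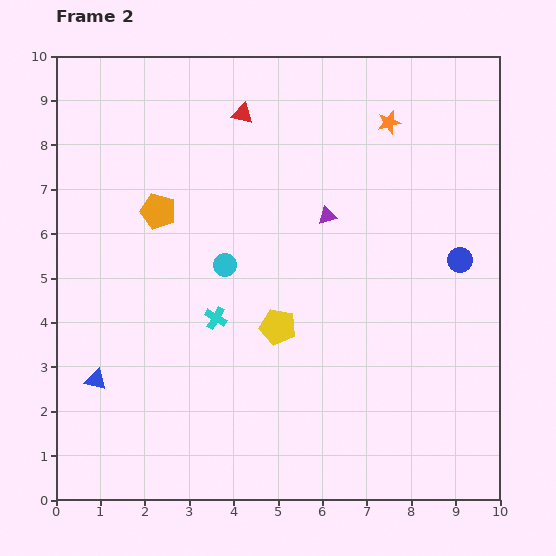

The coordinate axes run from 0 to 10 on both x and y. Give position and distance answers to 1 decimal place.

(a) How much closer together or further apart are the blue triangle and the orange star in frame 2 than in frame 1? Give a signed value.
-1.3

Distance in frame 1: 10.1. Distance in frame 2: 8.8.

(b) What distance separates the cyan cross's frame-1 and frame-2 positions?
3.0

The cyan cross moved from (6.3, 5.5) to (3.6, 4.1), a distance of √(2.7² + 1.4²) ≈ 3.0.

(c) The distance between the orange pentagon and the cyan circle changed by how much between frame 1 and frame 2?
+0.8

Distance in frame 1: 1.1. Distance in frame 2: 1.9.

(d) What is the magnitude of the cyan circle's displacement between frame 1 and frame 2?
2.0

The cyan circle moved from (3.2, 7.2) to (3.8, 5.3), a distance of √(0.6² + 1.9²) ≈ 2.0.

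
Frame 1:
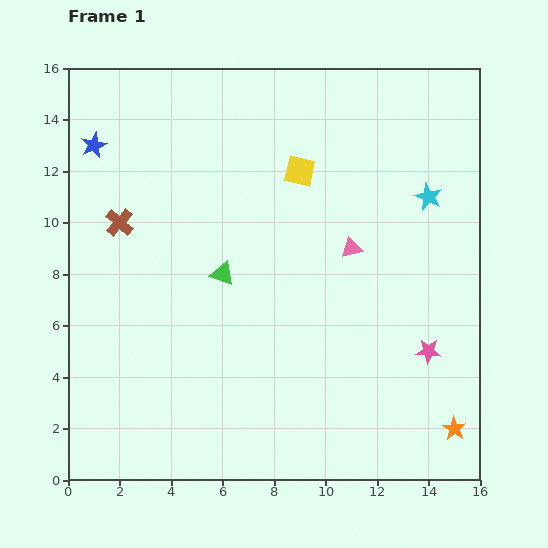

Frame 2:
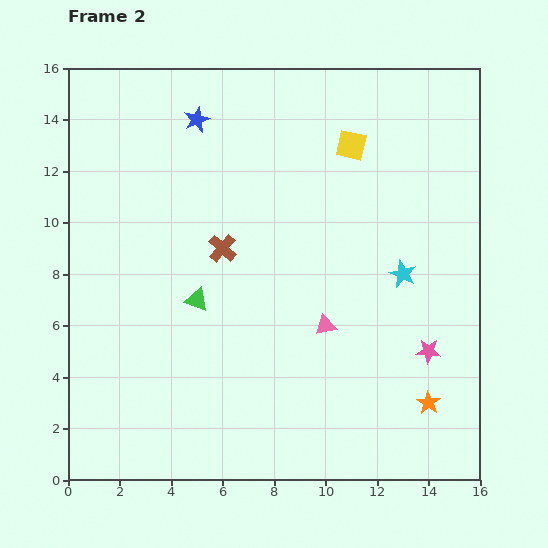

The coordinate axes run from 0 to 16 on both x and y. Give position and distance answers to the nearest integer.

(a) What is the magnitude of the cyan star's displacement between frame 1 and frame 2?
3

The cyan star moved from (14, 11) to (13, 8), a distance of √(1² + 3²) ≈ 3.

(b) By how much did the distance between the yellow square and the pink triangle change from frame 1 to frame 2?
+3

Distance in frame 1: 4. Distance in frame 2: 7.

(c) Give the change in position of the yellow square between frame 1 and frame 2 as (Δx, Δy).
(2, 1)

The yellow square was at (9, 12) in frame 1 and (11, 13) in frame 2.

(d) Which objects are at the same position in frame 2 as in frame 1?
the pink star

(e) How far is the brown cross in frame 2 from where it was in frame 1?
4

The brown cross moved from (2, 10) to (6, 9), a distance of √(4² + 1²) ≈ 4.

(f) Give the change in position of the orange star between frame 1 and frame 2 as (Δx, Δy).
(-1, 1)

The orange star was at (15, 2) in frame 1 and (14, 3) in frame 2.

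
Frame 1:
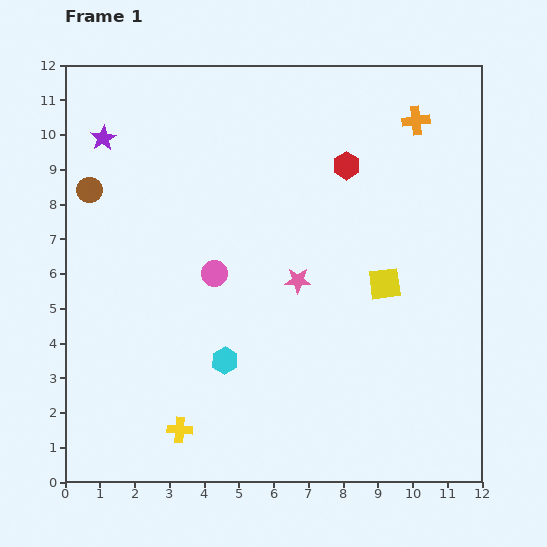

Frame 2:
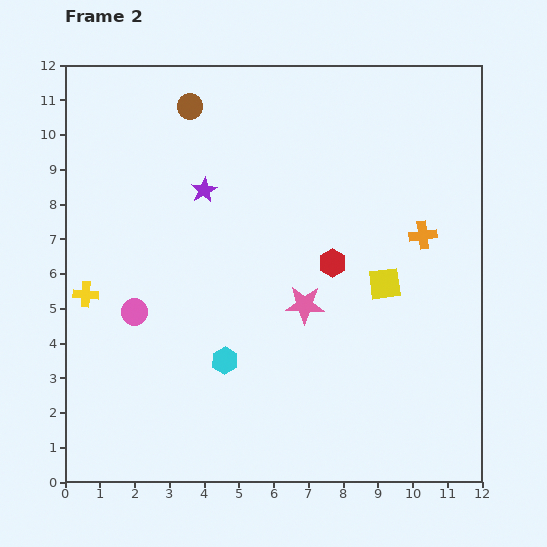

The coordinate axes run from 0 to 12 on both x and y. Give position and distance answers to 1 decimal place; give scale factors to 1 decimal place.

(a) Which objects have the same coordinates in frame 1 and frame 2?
the cyan hexagon, the yellow square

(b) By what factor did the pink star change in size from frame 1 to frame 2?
1.5×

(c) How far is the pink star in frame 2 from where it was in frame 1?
0.7

The pink star moved from (6.7, 5.8) to (6.9, 5.1), a distance of √(0.2² + 0.7²) ≈ 0.7.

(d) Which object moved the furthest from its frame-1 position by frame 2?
the yellow cross

(moved 4.7; next 3.8)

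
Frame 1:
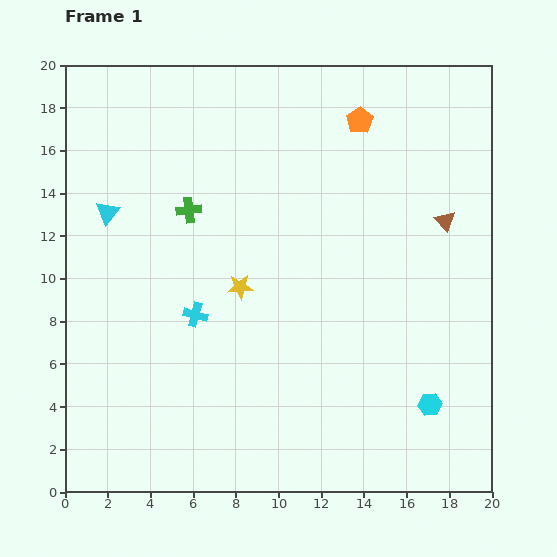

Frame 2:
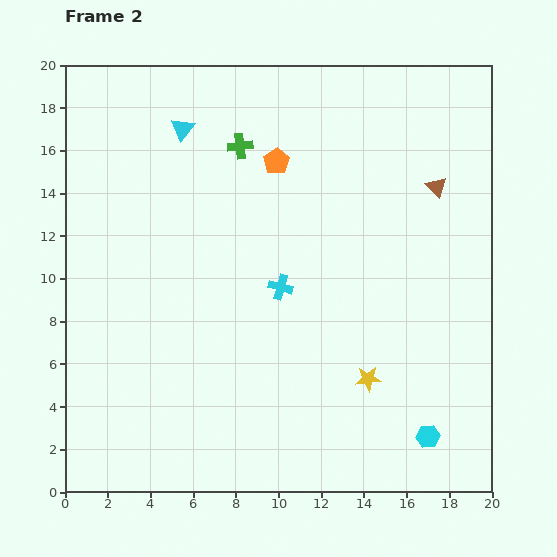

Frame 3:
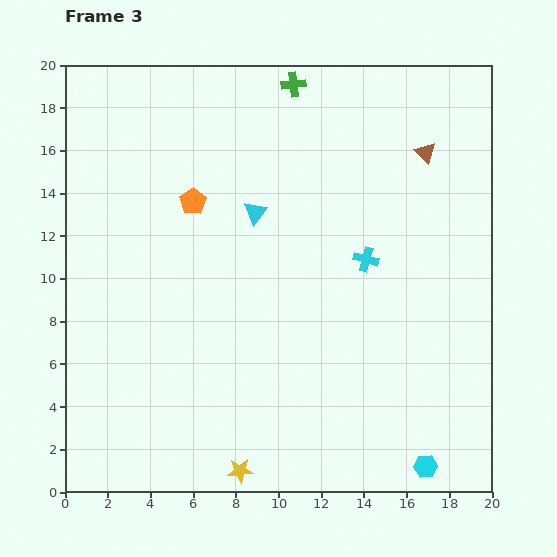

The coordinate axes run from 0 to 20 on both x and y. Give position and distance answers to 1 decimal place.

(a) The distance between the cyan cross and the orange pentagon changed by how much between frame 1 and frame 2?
-6.0

Distance in frame 1: 11.9. Distance in frame 2: 5.9.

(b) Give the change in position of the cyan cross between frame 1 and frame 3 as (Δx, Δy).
(8.0, 2.6)

The cyan cross was at (6.1, 8.3) in frame 1 and (14.1, 10.9) in frame 3.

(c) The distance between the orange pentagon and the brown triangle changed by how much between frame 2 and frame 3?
+3.5

Distance in frame 2: 7.6. Distance in frame 3: 11.1.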